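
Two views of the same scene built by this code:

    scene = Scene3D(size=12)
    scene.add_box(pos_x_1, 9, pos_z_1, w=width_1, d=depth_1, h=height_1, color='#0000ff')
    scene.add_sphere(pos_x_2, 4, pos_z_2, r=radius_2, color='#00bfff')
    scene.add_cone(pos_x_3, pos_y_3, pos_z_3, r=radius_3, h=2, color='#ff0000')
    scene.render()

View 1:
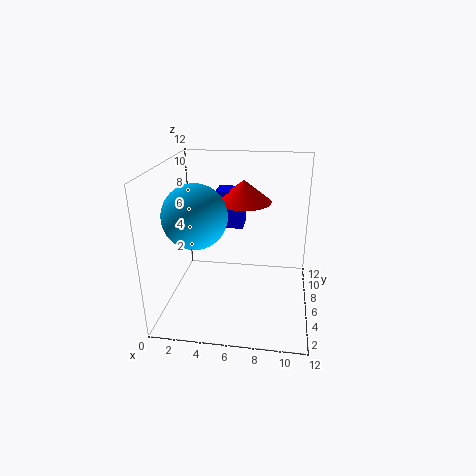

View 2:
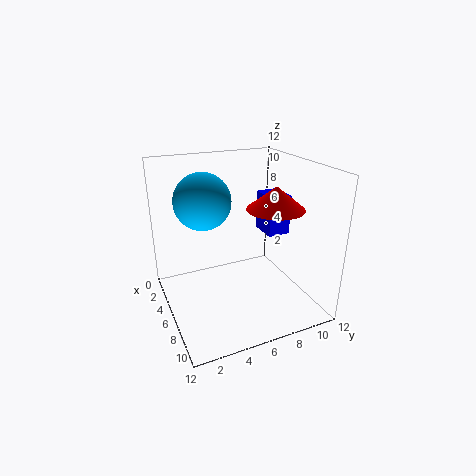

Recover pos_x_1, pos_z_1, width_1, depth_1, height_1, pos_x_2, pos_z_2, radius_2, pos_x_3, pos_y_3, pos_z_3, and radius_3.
pos_x_1 = 3.5; pos_z_1 = 5.5; width_1 = 2.5; depth_1 = 2; height_1 = 3.5; pos_x_2 = 3; pos_z_2 = 8.5; radius_2 = 2.5; pos_x_3 = 6; pos_y_3 = 9.5; pos_z_3 = 8; radius_3 = 2.5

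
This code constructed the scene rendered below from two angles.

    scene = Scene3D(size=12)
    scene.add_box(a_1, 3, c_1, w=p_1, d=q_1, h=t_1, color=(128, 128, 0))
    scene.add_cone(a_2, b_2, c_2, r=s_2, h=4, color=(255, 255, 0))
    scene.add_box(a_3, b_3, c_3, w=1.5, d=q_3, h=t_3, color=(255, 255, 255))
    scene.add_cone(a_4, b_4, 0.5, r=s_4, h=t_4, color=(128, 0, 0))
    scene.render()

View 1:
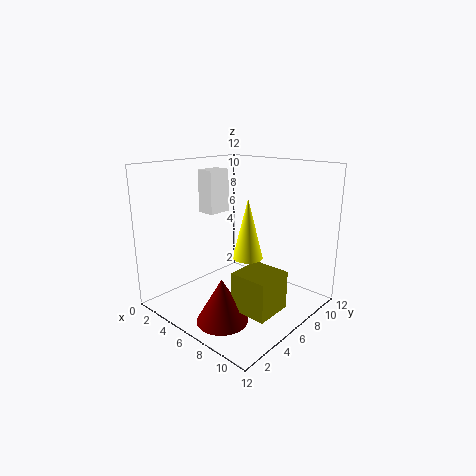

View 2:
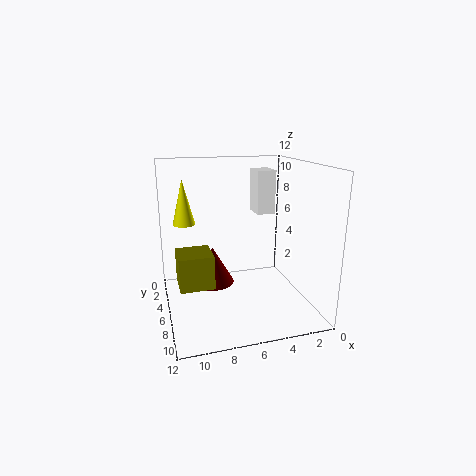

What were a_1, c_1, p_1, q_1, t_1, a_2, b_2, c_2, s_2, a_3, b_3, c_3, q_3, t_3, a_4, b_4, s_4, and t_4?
a_1 = 8, c_1 = 1.5, p_1 = 3, q_1 = 3, t_1 = 3, a_2 = 10, b_2 = 2.5, c_2 = 6.5, s_2 = 1, a_3 = 3, b_3 = 4.5, c_3 = 8, q_3 = 2, t_3 = 3.5, a_4 = 7.5, b_4 = 2.5, s_4 = 2, t_4 = 3.5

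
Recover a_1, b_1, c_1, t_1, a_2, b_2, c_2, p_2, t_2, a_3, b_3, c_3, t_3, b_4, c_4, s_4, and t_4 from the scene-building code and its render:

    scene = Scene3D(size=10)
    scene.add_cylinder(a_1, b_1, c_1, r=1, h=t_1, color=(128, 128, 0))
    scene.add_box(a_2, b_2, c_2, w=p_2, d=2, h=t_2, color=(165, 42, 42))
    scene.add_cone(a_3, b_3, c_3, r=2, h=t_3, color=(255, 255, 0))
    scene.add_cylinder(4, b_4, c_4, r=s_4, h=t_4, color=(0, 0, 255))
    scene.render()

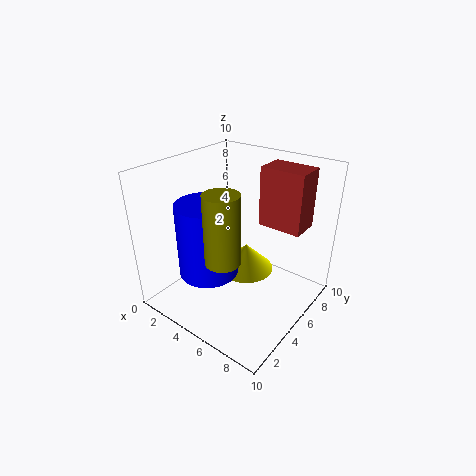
a_1 = 7, b_1 = 1, c_1 = 6, t_1 = 4, a_2 = 6, b_2 = 6, c_2 = 6, p_2 = 3, t_2 = 4, a_3 = 5, b_3 = 6, c_3 = 2, t_3 = 2, b_4 = 3, c_4 = 3, s_4 = 2, t_4 = 5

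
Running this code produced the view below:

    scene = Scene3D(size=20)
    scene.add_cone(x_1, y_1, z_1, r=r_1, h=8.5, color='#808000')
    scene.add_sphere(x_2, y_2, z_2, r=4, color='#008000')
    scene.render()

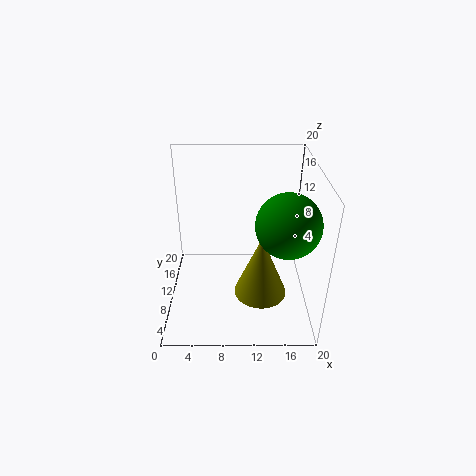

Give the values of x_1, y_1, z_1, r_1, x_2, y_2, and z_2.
x_1 = 13
y_1 = 6
z_1 = 4
r_1 = 3.5
x_2 = 16
y_2 = 5.5
z_2 = 14.5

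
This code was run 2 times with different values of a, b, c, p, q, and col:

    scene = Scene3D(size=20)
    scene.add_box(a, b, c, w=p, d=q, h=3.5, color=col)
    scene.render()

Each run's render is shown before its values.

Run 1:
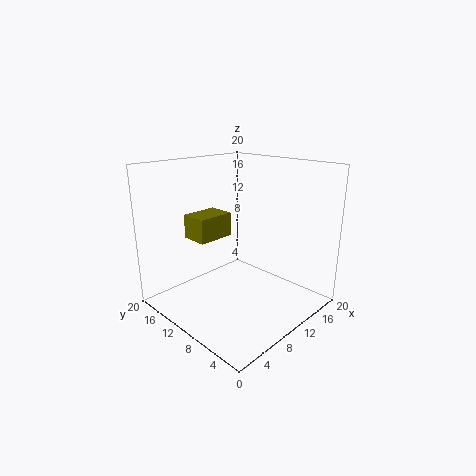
a = 6.5
b = 13.5
c = 9
p = 5.5
q = 4
col = 'olive'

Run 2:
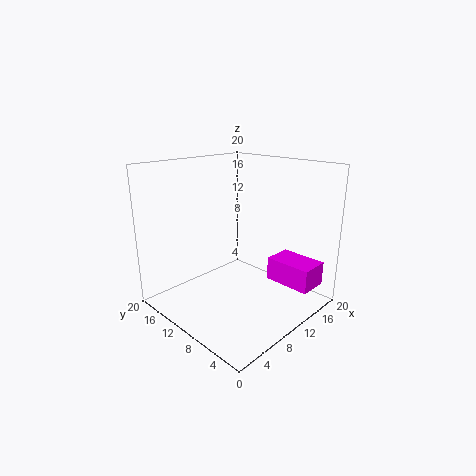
a = 15.5
b = 2
c = 2
p = 4.5
q = 7
col = 'magenta'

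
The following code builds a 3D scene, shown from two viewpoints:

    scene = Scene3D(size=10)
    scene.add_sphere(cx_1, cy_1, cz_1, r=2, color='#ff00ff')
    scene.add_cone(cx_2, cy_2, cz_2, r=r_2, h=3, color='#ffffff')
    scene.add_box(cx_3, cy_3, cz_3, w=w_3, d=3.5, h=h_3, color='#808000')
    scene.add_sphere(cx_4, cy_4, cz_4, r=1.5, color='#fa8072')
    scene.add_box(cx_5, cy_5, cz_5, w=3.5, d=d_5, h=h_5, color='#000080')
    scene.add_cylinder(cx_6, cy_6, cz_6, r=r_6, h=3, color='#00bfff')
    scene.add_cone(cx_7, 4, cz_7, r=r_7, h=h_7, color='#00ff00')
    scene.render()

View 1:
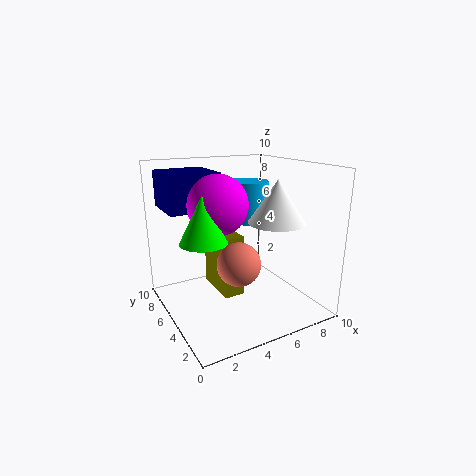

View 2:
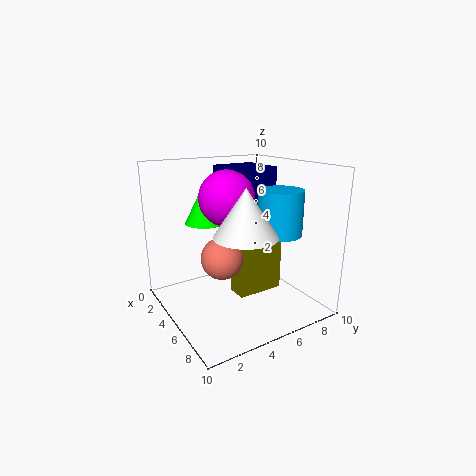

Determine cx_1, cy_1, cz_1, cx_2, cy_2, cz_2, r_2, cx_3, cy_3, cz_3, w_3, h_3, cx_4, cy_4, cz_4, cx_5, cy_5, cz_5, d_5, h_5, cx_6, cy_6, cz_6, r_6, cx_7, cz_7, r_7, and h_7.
cx_1 = 3.5
cy_1 = 5
cz_1 = 7.5
cx_2 = 7.5
cy_2 = 4
cz_2 = 6
r_2 = 2
cx_3 = 4
cy_3 = 5
cz_3 = 0.5
w_3 = 1.5
h_3 = 4.5
cx_4 = 4.5
cy_4 = 4
cz_4 = 3.5
cx_5 = 0.5
cy_5 = 5.5
cz_5 = 7
d_5 = 3.5
h_5 = 2.5
cx_6 = 7
cy_6 = 7
cz_6 = 5.5
r_6 = 1.5
cx_7 = 2
cz_7 = 5.5
r_7 = 1.5
h_7 = 3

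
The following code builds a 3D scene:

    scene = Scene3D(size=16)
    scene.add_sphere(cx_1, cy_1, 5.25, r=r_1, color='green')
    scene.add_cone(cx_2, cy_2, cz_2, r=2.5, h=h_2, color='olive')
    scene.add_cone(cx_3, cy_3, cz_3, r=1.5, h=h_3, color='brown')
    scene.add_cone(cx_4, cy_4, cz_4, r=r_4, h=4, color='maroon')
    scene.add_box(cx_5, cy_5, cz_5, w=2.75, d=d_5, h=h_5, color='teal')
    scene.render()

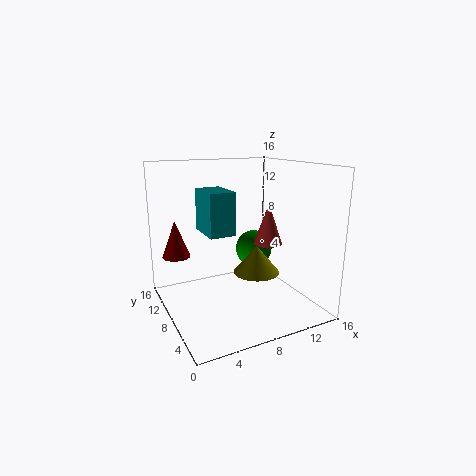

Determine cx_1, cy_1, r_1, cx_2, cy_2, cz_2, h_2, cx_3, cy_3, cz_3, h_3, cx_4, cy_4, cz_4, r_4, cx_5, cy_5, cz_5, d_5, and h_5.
cx_1 = 11.75; cy_1 = 11; r_1 = 2.25; cx_2 = 9.25; cy_2 = 6; cz_2 = 4.5; h_2 = 3; cx_3 = 10; cy_3 = 5; cz_3 = 8; h_3 = 4.25; cx_4 = 1.5; cy_4 = 10; cz_4 = 6.25; r_4 = 1.5; cx_5 = 4; cy_5 = 6; cz_5 = 9; d_5 = 4.25; h_5 = 4.5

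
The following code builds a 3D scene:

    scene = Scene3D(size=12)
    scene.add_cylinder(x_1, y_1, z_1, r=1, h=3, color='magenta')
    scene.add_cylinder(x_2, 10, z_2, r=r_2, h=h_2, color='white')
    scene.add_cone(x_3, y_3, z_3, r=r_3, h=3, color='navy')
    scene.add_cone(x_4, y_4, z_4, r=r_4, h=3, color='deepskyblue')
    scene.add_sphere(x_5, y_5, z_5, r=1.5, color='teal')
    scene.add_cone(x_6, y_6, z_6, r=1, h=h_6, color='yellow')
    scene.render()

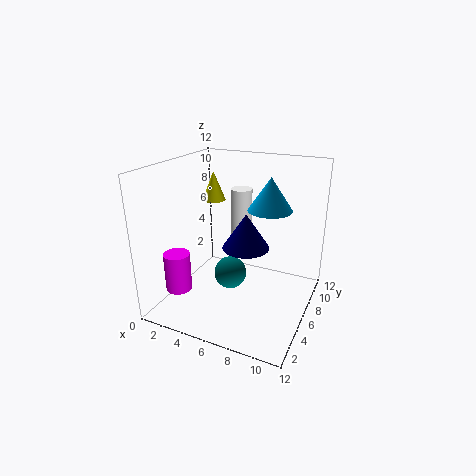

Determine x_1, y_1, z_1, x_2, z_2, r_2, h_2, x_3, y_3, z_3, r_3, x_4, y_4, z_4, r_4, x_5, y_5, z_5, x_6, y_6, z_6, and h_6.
x_1 = 3, y_1 = 1.5, z_1 = 3, x_2 = 4.5, z_2 = 4, r_2 = 1, h_2 = 5, x_3 = 6.5, y_3 = 6.5, z_3 = 5, r_3 = 2, x_4 = 7.5, y_4 = 9.5, z_4 = 7.5, r_4 = 2, x_5 = 4.5, y_5 = 7.5, z_5 = 1.5, x_6 = 3, y_6 = 7.5, z_6 = 8.5, h_6 = 2.5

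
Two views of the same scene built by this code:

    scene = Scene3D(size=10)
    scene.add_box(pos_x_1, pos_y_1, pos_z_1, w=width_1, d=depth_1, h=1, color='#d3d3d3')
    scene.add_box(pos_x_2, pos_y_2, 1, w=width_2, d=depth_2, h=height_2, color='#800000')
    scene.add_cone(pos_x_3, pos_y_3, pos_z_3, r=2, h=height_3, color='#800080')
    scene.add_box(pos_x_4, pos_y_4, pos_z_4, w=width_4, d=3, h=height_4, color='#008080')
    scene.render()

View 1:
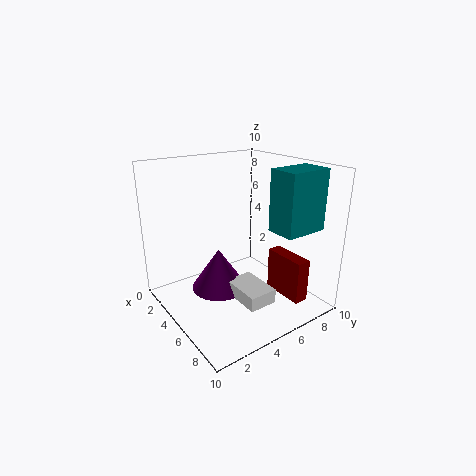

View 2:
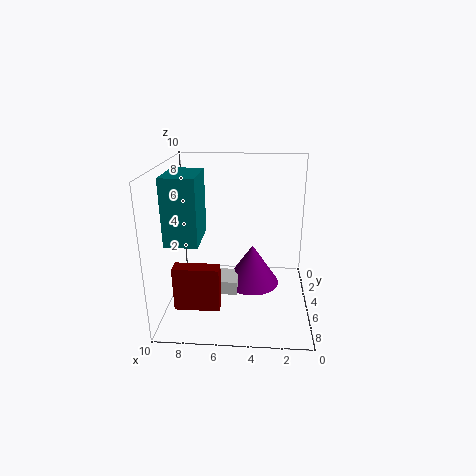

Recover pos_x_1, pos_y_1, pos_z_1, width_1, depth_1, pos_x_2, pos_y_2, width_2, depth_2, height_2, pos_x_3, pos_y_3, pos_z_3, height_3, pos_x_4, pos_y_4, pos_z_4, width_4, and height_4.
pos_x_1 = 5, pos_y_1 = 4, pos_z_1 = 1, width_1 = 3, depth_1 = 2, pos_x_2 = 6, pos_y_2 = 7, width_2 = 3, depth_2 = 1, height_2 = 3, pos_x_3 = 4, pos_y_3 = 4, pos_z_3 = 1, height_3 = 3, pos_x_4 = 7, pos_y_4 = 6, pos_z_4 = 6, width_4 = 2, height_4 = 4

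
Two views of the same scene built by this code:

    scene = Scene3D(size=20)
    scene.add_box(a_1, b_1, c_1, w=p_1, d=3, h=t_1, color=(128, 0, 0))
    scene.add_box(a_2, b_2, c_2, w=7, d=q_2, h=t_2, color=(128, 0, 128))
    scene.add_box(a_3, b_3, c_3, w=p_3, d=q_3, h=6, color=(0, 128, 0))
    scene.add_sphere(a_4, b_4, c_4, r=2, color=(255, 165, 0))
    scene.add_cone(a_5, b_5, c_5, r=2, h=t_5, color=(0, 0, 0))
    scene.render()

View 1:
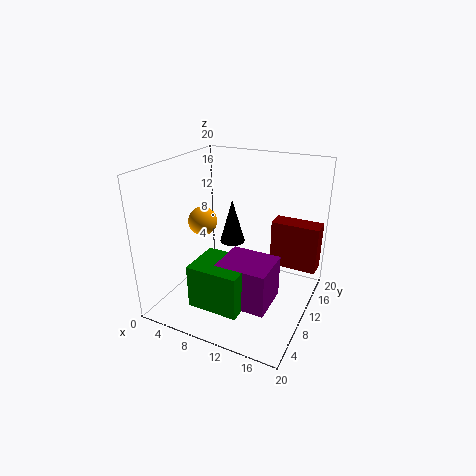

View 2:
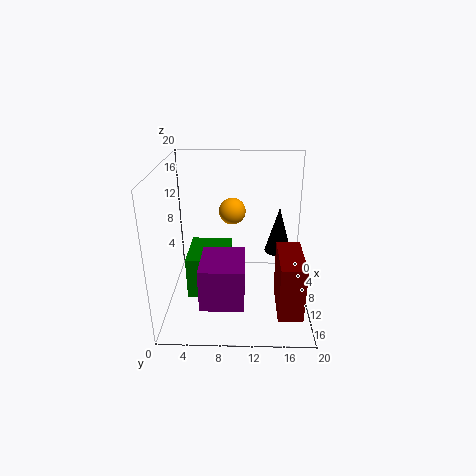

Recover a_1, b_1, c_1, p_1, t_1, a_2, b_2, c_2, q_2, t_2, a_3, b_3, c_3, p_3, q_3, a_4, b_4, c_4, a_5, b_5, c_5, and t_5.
a_1 = 13
b_1 = 15
c_1 = 4
p_1 = 7
t_1 = 7
a_2 = 9
b_2 = 5
c_2 = 2
q_2 = 6
t_2 = 6
a_3 = 6
b_3 = 3
c_3 = 2
p_3 = 7
q_3 = 6
a_4 = 5
b_4 = 9
c_4 = 12
a_5 = 6
b_5 = 16
c_5 = 6
t_5 = 7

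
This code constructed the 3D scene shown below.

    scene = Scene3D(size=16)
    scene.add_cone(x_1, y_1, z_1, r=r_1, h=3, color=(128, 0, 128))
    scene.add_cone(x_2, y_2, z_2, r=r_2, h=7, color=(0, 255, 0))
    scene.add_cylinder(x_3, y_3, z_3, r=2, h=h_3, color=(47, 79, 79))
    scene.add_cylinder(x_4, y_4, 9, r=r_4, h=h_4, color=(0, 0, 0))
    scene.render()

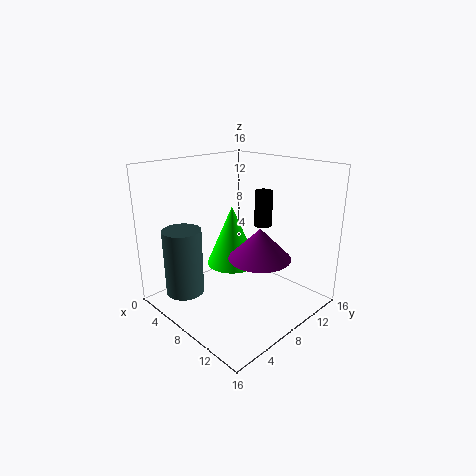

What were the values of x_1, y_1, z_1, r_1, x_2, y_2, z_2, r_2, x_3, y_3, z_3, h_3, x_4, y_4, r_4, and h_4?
x_1 = 13; y_1 = 6; z_1 = 8; r_1 = 3; x_2 = 6; y_2 = 9; z_2 = 4; r_2 = 3; x_3 = 6; y_3 = 2; z_3 = 3; h_3 = 7; x_4 = 9; y_4 = 11; r_4 = 1; h_4 = 4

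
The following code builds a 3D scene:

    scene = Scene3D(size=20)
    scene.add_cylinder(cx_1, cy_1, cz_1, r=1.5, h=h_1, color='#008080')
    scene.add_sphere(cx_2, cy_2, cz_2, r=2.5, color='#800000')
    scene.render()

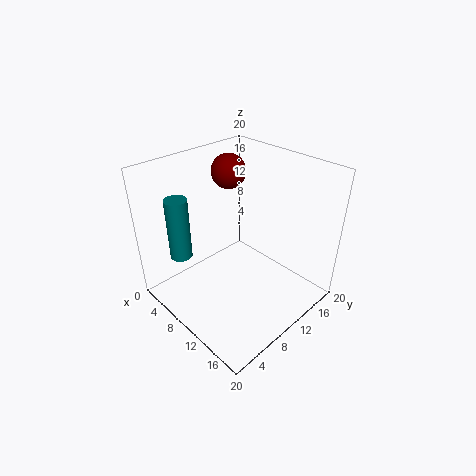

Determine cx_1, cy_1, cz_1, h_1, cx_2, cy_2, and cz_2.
cx_1 = 5.5, cy_1 = 3.5, cz_1 = 8, h_1 = 8.5, cx_2 = 5, cy_2 = 13, cz_2 = 17.5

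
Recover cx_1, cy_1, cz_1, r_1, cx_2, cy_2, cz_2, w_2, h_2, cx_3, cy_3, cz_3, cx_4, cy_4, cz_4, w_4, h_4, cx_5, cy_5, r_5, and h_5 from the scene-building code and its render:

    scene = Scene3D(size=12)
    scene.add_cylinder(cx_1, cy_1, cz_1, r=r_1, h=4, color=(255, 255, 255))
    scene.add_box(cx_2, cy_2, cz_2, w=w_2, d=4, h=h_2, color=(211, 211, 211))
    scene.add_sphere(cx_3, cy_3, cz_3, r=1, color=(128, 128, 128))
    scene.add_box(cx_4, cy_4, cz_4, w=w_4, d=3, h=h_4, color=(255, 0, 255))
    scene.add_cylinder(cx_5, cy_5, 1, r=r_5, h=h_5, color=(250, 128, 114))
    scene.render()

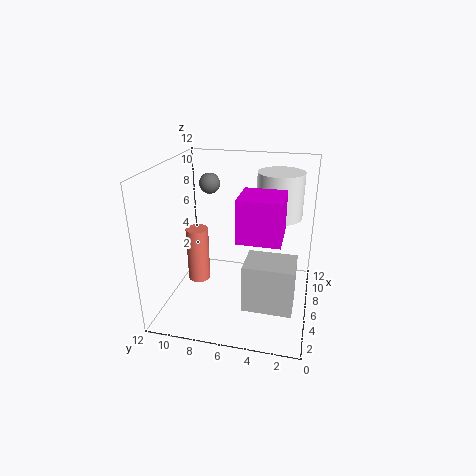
cx_1 = 9
cy_1 = 3
cz_1 = 7
r_1 = 2
cx_2 = 3
cy_2 = 1
cz_2 = 1
w_2 = 3
h_2 = 4
cx_3 = 11
cy_3 = 10
cz_3 = 9
cx_4 = 1
cy_4 = 2
cz_4 = 8
w_4 = 3
h_4 = 3
cx_5 = 7
cy_5 = 10
r_5 = 1
h_5 = 5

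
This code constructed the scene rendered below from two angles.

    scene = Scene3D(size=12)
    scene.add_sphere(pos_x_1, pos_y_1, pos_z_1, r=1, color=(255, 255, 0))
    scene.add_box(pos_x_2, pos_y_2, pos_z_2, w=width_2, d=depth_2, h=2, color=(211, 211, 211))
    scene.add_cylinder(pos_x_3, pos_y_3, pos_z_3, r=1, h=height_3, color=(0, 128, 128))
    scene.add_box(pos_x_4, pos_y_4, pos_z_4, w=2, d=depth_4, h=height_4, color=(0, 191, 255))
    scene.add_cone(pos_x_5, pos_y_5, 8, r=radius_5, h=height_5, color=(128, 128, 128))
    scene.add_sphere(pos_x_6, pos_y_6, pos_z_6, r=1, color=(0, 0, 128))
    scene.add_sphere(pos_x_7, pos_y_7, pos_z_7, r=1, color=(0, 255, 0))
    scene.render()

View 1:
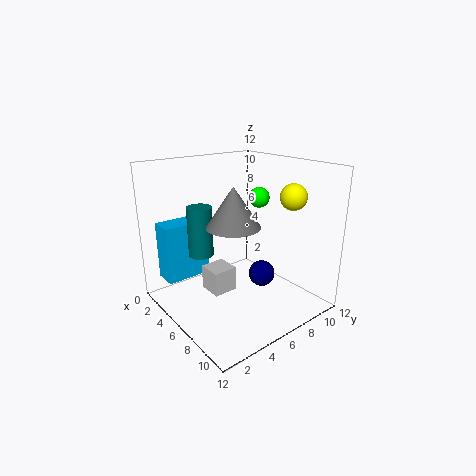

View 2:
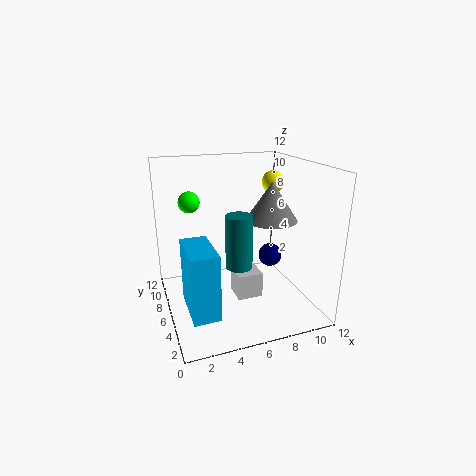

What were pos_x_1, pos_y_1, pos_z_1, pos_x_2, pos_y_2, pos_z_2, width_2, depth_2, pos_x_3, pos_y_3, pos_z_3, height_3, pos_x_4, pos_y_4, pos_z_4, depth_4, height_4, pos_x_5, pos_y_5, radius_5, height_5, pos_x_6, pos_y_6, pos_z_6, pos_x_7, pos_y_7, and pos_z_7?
pos_x_1 = 10, pos_y_1 = 8, pos_z_1 = 10, pos_x_2 = 5, pos_y_2 = 3, pos_z_2 = 2, width_2 = 2, depth_2 = 2, pos_x_3 = 5, pos_y_3 = 3, pos_z_3 = 5, height_3 = 4, pos_x_4 = 1, pos_y_4 = 1, pos_z_4 = 2, depth_4 = 4, height_4 = 5, pos_x_5 = 8, pos_y_5 = 4, radius_5 = 2, height_5 = 3, pos_x_6 = 9, pos_y_6 = 6, pos_z_6 = 4, pos_x_7 = 3, pos_y_7 = 11, pos_z_7 = 8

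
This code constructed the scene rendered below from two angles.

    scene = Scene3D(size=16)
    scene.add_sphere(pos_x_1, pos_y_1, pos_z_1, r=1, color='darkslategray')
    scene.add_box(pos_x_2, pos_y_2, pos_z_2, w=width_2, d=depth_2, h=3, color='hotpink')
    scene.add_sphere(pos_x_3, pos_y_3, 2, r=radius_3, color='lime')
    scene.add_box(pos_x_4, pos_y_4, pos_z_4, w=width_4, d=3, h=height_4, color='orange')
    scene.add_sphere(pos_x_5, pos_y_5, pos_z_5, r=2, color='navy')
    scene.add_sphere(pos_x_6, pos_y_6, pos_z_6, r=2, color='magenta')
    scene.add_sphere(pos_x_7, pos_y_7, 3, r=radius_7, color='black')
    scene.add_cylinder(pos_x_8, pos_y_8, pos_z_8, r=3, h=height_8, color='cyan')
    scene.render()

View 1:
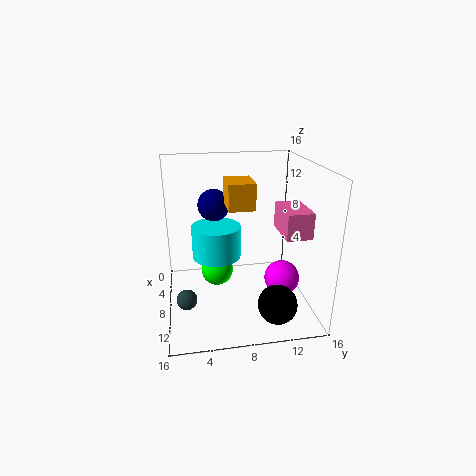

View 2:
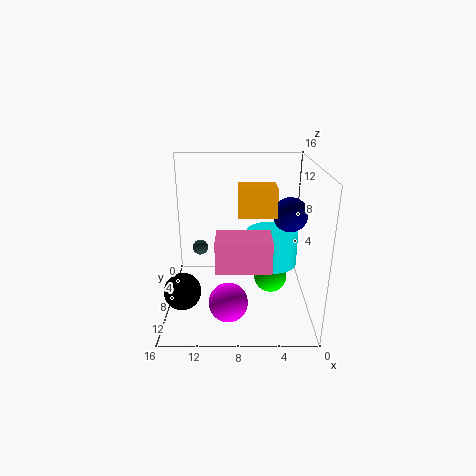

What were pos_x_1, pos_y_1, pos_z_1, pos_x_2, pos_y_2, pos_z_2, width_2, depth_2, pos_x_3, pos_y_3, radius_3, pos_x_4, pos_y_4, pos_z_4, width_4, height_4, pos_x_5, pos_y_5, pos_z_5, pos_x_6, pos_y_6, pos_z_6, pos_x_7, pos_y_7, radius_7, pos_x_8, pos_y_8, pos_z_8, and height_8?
pos_x_1 = 13, pos_y_1 = 2, pos_z_1 = 4, pos_x_2 = 5, pos_y_2 = 13, pos_z_2 = 8, width_2 = 5, depth_2 = 3, pos_x_3 = 4, pos_y_3 = 6, radius_3 = 2, pos_x_4 = 4, pos_y_4 = 7, pos_z_4 = 11, width_4 = 4, height_4 = 3, pos_x_5 = 2, pos_y_5 = 6, pos_z_5 = 10, pos_x_6 = 9, pos_y_6 = 13, pos_z_6 = 3, pos_x_7 = 14, pos_y_7 = 11, radius_7 = 2, pos_x_8 = 4, pos_y_8 = 6, pos_z_8 = 4, height_8 = 4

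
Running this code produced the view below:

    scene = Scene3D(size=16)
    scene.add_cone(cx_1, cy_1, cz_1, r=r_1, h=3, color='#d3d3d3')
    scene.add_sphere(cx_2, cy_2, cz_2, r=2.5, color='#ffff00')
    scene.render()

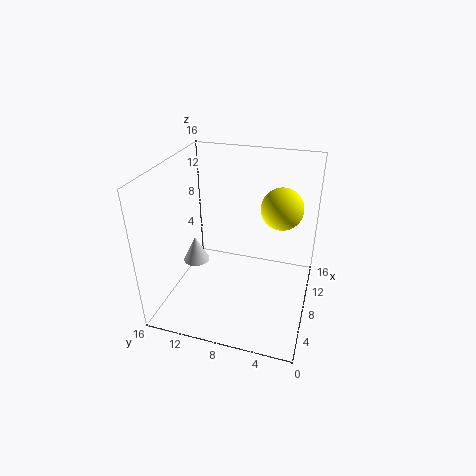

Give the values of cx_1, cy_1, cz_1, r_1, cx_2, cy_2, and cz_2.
cx_1 = 7.5
cy_1 = 13
cz_1 = 4.5
r_1 = 1.5
cx_2 = 12.5
cy_2 = 4
cz_2 = 10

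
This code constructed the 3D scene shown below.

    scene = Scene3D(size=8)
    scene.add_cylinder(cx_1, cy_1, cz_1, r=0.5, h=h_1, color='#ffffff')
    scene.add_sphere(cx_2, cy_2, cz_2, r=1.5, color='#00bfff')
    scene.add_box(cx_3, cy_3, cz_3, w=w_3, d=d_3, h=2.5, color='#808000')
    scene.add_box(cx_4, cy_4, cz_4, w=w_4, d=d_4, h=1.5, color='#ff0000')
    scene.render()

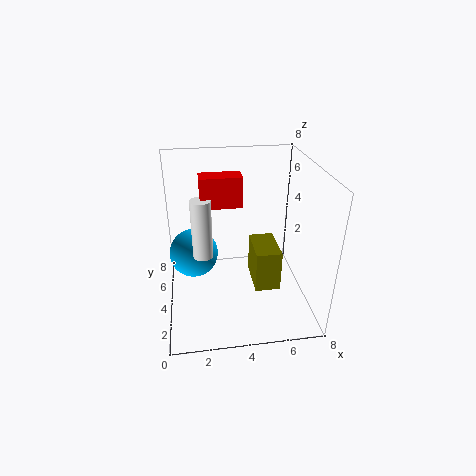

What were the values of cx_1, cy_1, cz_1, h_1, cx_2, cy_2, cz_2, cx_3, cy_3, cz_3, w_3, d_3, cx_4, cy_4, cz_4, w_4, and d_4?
cx_1 = 2, cy_1 = 2.5, cz_1 = 4, h_1 = 3, cx_2 = 1.5, cy_2 = 6, cz_2 = 2, cx_3 = 5, cy_3 = 3.5, cz_3 = 0.5, w_3 = 1.5, d_3 = 2.5, cx_4 = 2, cy_4 = 2.5, cz_4 = 6.5, w_4 = 2, d_4 = 1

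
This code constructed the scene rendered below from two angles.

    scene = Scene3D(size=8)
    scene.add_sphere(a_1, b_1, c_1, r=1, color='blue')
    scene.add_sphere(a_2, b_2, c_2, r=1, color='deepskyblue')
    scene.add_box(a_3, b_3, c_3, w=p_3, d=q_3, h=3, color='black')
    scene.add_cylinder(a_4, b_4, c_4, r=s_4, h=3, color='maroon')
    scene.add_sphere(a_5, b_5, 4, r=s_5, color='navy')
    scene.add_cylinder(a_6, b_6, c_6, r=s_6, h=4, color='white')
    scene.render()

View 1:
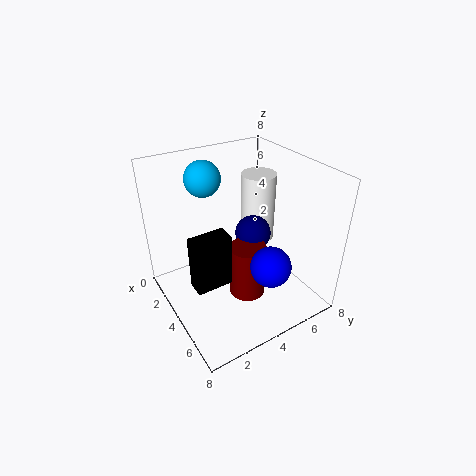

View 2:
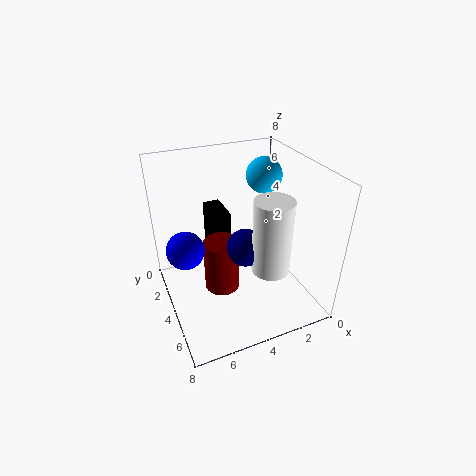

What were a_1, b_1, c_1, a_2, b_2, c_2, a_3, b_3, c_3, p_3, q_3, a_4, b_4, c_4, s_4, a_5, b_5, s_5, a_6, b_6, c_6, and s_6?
a_1 = 7, b_1 = 4, c_1 = 4, a_2 = 2, b_2 = 3, c_2 = 7, a_3 = 4, b_3 = 1, c_3 = 2, p_3 = 1, q_3 = 2, a_4 = 5, b_4 = 4, c_4 = 1, s_4 = 1, a_5 = 4, b_5 = 5, s_5 = 1, a_6 = 3, b_6 = 6, c_6 = 3, s_6 = 1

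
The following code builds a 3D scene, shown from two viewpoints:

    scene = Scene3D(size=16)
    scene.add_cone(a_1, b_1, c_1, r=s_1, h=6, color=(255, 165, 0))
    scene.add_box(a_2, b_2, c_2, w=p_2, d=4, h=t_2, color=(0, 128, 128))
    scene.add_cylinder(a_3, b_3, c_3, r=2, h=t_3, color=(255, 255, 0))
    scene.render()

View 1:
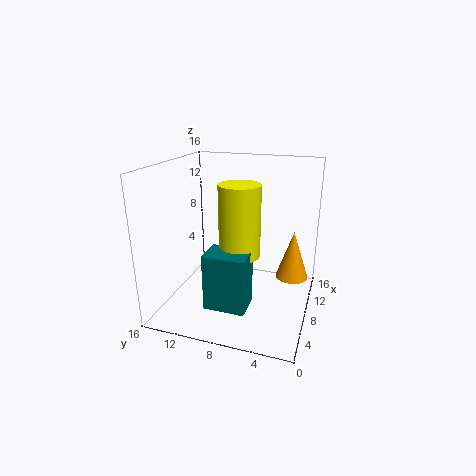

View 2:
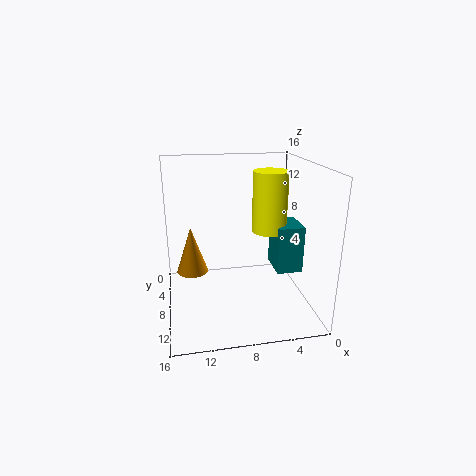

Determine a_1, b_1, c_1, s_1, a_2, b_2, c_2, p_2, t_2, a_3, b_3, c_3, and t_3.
a_1 = 13; b_1 = 2.5; c_1 = 1.5; s_1 = 2; a_2 = 0.5; b_2 = 5; c_2 = 3.5; p_2 = 3; t_2 = 5.5; a_3 = 4; b_3 = 6.5; c_3 = 8; t_3 = 7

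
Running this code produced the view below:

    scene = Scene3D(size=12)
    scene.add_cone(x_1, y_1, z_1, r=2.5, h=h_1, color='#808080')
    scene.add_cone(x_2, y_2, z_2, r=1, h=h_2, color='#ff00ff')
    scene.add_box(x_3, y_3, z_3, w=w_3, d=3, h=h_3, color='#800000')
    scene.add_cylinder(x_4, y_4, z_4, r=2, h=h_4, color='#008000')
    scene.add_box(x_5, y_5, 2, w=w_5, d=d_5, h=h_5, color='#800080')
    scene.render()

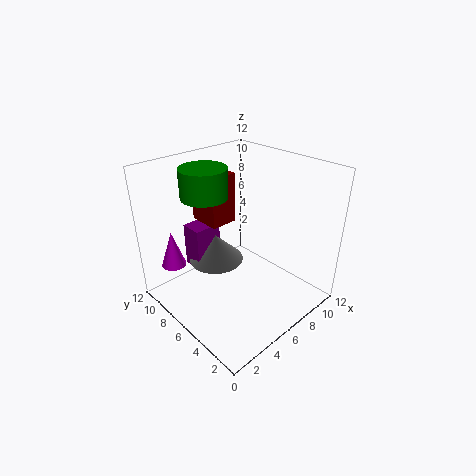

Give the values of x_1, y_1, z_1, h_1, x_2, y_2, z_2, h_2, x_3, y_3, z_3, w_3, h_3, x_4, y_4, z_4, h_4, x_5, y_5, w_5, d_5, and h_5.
x_1 = 6, y_1 = 9, z_1 = 2.5, h_1 = 2.5, x_2 = 1.5, y_2 = 9, z_2 = 4, h_2 = 3, x_3 = 5.5, y_3 = 8.5, z_3 = 6, w_3 = 2.5, h_3 = 4.5, x_4 = 5, y_4 = 9, z_4 = 9, h_4 = 2.5, x_5 = 4, y_5 = 9, w_5 = 2.5, d_5 = 2, h_5 = 4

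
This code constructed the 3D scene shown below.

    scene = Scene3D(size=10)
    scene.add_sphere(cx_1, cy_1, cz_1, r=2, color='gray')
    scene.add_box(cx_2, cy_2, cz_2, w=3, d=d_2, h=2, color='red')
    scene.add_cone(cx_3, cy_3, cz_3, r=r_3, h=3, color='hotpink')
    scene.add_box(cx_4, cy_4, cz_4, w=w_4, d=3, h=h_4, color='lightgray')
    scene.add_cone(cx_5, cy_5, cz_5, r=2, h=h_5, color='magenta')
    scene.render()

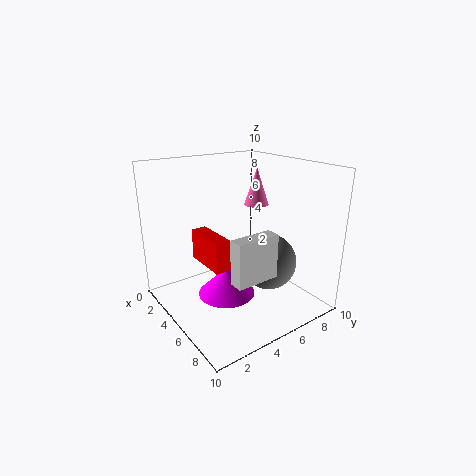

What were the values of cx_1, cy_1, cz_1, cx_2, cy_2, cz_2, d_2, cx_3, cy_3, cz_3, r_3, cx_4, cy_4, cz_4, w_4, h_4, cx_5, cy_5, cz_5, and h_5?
cx_1 = 6, cy_1 = 7, cz_1 = 3, cx_2 = 4, cy_2 = 2, cz_2 = 4, d_2 = 1, cx_3 = 2, cy_3 = 9, cz_3 = 6, r_3 = 1, cx_4 = 7, cy_4 = 3, cz_4 = 3, w_4 = 1, h_4 = 3, cx_5 = 5, cy_5 = 4, cz_5 = 1, h_5 = 2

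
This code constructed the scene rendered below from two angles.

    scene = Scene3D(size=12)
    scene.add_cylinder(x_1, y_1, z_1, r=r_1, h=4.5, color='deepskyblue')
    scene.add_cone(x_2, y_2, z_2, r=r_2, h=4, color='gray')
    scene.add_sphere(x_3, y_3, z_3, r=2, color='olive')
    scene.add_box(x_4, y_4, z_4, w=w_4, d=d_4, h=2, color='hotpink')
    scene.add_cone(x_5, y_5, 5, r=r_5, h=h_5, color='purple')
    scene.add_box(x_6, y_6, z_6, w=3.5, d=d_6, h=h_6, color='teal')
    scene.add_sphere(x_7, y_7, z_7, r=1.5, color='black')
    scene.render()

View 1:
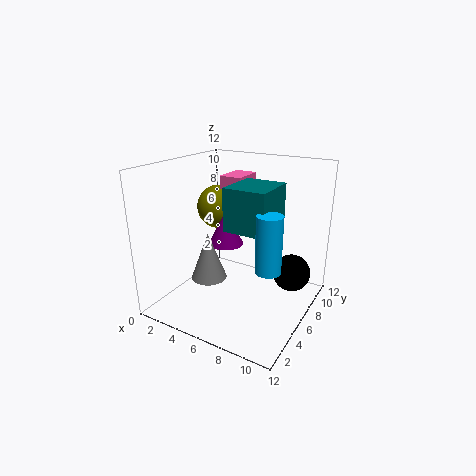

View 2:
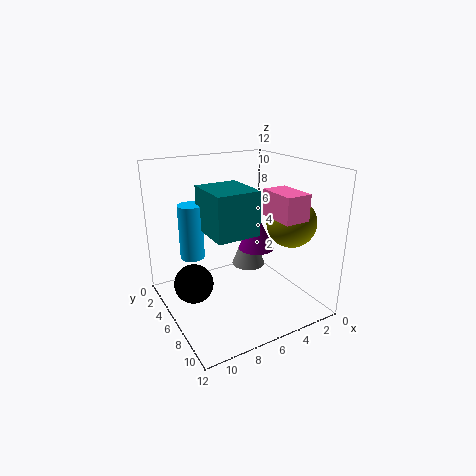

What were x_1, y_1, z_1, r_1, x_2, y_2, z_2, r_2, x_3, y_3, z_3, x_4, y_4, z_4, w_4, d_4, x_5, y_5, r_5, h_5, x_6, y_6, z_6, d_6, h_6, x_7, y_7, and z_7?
x_1 = 9.5, y_1 = 4.5, z_1 = 4.5, r_1 = 1, x_2 = 4, y_2 = 4.5, z_2 = 2.5, r_2 = 1.5, x_3 = 2.5, y_3 = 8.5, z_3 = 7.5, x_4 = 3, y_4 = 8, z_4 = 8.5, w_4 = 2, d_4 = 3, x_5 = 4.5, y_5 = 6.5, r_5 = 1.5, h_5 = 3, x_6 = 5.5, y_6 = 4.5, z_6 = 7, d_6 = 4, h_6 = 3.5, x_7 = 10.5, y_7 = 7, z_7 = 3.5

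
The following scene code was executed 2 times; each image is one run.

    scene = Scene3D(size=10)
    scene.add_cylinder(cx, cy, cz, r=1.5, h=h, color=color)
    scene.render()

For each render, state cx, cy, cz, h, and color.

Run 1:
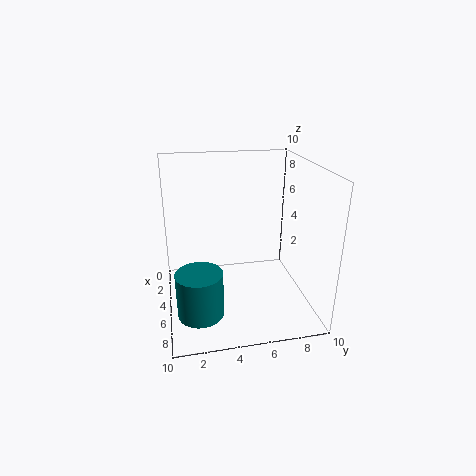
cx = 7.5
cy = 2
cz = 1
h = 3
color = 'teal'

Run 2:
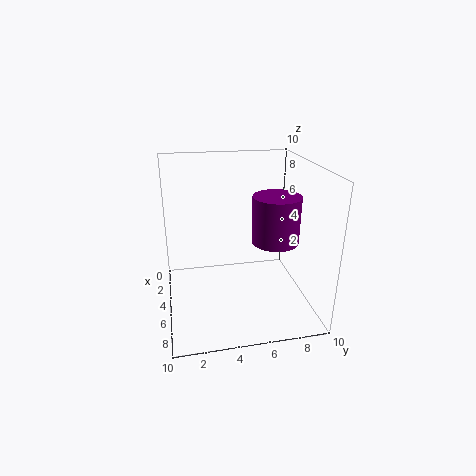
cx = 7
cy = 7
cz = 5.5
h = 3
color = 'purple'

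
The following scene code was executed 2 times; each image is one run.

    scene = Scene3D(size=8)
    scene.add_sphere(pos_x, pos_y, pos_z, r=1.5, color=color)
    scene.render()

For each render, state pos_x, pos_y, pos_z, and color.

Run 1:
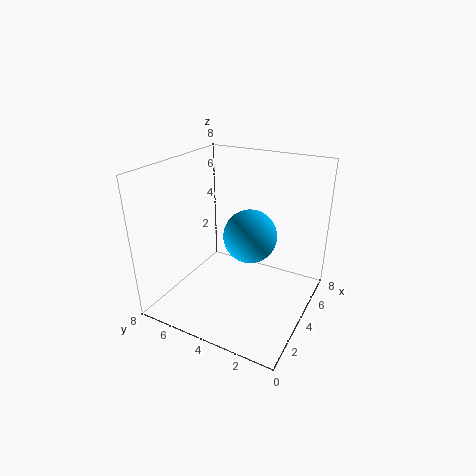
pos_x = 4.5; pos_y = 3.5; pos_z = 4; color = 'deepskyblue'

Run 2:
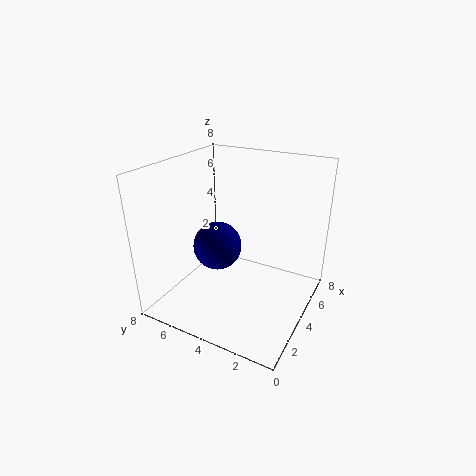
pos_x = 5; pos_y = 6; pos_z = 2.5; color = 'navy'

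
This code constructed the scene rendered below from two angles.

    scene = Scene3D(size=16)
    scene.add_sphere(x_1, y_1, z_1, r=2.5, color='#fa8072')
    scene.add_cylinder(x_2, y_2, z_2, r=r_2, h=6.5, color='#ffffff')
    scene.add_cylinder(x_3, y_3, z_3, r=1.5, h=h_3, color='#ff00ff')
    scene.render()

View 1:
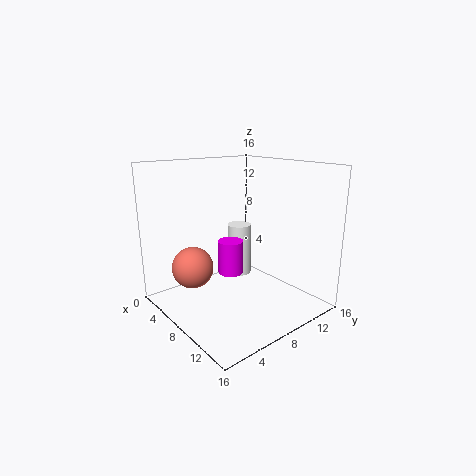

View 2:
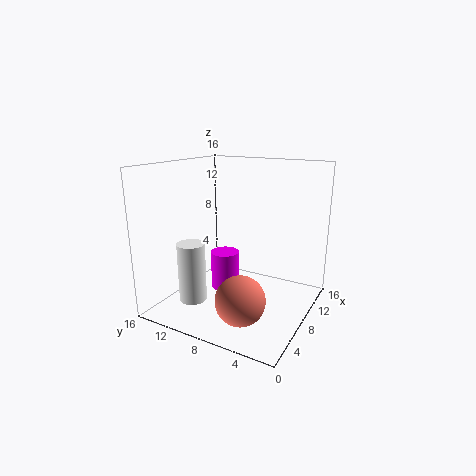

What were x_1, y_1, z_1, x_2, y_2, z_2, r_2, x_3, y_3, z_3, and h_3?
x_1 = 3
y_1 = 5
z_1 = 3.5
x_2 = 4
y_2 = 11.5
z_2 = 1.5
r_2 = 1.5
x_3 = 6
y_3 = 8.5
z_3 = 3
h_3 = 4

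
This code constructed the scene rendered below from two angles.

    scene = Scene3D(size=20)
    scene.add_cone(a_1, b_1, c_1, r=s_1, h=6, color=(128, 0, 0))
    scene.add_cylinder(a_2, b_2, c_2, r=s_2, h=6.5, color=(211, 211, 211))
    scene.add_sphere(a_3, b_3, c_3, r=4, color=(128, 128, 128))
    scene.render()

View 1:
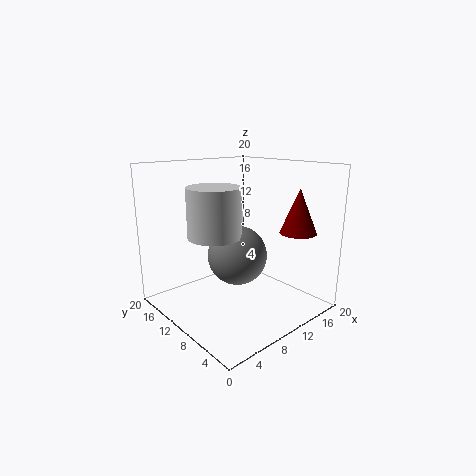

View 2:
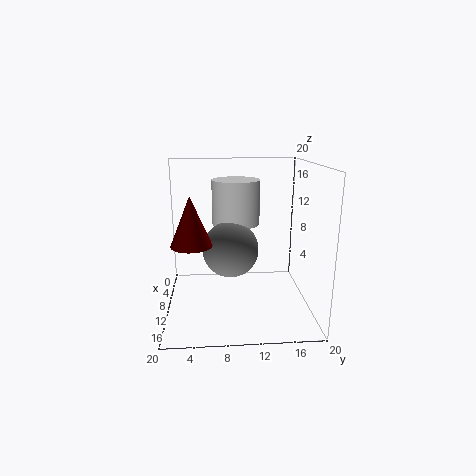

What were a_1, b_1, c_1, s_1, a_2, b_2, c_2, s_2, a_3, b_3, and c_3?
a_1 = 15.5; b_1 = 4; c_1 = 11; s_1 = 2.5; a_2 = 6; b_2 = 10; c_2 = 11; s_2 = 3.5; a_3 = 9; b_3 = 9; c_3 = 8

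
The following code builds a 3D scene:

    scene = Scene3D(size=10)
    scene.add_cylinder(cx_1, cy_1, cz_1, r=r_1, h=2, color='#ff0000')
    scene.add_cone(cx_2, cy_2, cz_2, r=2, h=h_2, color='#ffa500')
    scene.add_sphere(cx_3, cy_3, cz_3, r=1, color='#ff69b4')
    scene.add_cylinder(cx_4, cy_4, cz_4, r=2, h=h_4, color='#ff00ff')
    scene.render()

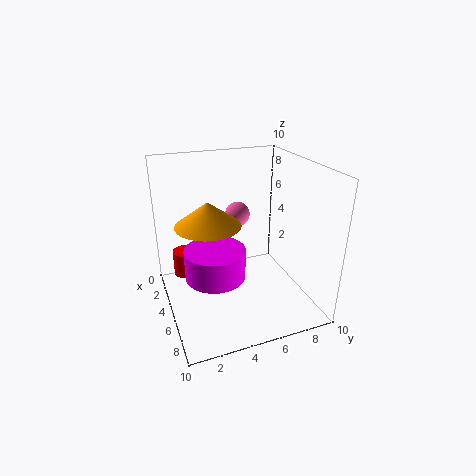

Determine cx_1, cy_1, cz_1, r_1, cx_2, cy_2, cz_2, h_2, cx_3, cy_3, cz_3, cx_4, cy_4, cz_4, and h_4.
cx_1 = 1
cy_1 = 2
cz_1 = 0.5
r_1 = 1
cx_2 = 6.5
cy_2 = 2.5
cz_2 = 7
h_2 = 1.5
cx_3 = 1
cy_3 = 6.5
cz_3 = 5
cx_4 = 6
cy_4 = 3
cz_4 = 3
h_4 = 2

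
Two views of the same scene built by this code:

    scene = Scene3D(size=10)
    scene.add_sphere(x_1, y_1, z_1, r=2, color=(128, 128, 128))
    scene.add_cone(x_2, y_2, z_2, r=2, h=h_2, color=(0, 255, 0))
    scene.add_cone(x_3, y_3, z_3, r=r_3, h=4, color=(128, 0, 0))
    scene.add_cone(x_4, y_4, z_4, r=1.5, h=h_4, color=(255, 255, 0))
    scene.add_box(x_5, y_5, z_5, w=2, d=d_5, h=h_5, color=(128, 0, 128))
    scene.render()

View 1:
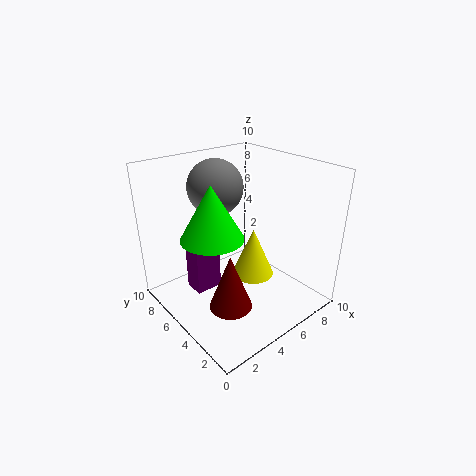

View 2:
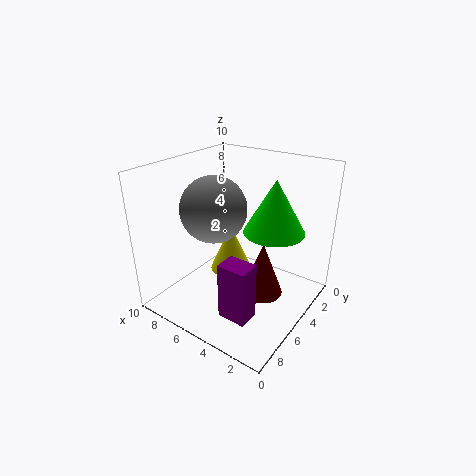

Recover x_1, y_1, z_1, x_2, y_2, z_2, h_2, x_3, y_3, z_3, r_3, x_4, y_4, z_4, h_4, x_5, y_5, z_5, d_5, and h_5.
x_1 = 5; y_1 = 7.5; z_1 = 8; x_2 = 2.5; y_2 = 4.5; z_2 = 6; h_2 = 3.5; x_3 = 3.5; y_3 = 4; z_3 = 0.5; r_3 = 1.5; x_4 = 6; y_4 = 4.5; z_4 = 2; h_4 = 3.5; x_5 = 2.5; y_5 = 6.5; z_5 = 0.5; d_5 = 1.5; h_5 = 4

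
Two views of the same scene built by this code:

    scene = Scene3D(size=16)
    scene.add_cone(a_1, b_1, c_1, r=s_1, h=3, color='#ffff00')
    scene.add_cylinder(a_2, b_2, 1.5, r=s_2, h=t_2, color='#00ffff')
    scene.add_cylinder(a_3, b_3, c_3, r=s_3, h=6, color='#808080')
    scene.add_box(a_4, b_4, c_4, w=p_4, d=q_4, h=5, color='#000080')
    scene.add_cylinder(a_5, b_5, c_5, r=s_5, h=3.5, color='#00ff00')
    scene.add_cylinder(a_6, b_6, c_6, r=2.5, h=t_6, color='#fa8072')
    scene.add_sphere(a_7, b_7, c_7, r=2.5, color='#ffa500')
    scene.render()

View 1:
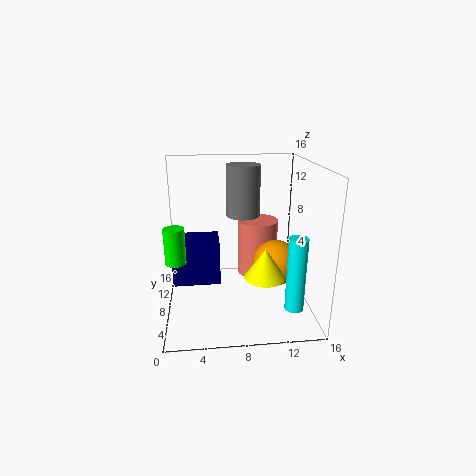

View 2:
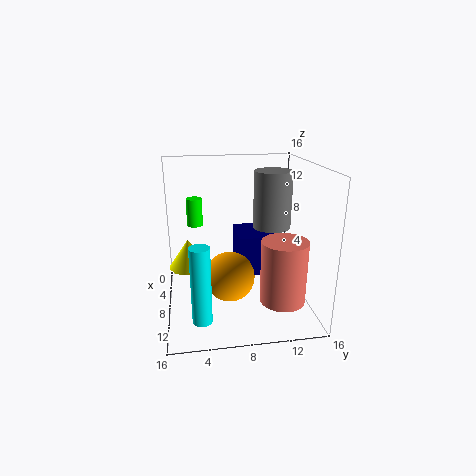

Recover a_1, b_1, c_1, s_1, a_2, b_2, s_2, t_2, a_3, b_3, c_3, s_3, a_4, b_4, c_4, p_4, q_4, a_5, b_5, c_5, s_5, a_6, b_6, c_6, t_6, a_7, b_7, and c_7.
a_1 = 10
b_1 = 2.5
c_1 = 6
s_1 = 2
a_2 = 13.5
b_2 = 3.5
s_2 = 1
t_2 = 8
a_3 = 9
b_3 = 11.5
c_3 = 9.5
s_3 = 2
a_4 = 0.5
b_4 = 8.5
c_4 = 2
p_4 = 5.5
q_4 = 4.5
a_5 = 1.5
b_5 = 3.5
c_5 = 7.5
s_5 = 1
a_6 = 11
b_6 = 12.5
c_6 = 1.5
t_6 = 7
a_7 = 12
b_7 = 6.5
c_7 = 5.5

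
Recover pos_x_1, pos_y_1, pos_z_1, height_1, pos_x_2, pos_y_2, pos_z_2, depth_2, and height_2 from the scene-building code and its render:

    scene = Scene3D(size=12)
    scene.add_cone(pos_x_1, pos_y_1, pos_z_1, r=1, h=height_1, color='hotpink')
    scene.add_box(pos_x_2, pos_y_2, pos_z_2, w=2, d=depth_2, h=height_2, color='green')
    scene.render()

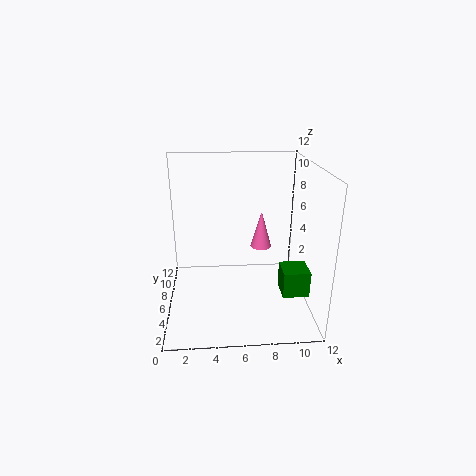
pos_x_1 = 8.5; pos_y_1 = 9.5; pos_z_1 = 3.5; height_1 = 3.5; pos_x_2 = 9; pos_y_2 = 1.5; pos_z_2 = 3; depth_2 = 2; height_2 = 2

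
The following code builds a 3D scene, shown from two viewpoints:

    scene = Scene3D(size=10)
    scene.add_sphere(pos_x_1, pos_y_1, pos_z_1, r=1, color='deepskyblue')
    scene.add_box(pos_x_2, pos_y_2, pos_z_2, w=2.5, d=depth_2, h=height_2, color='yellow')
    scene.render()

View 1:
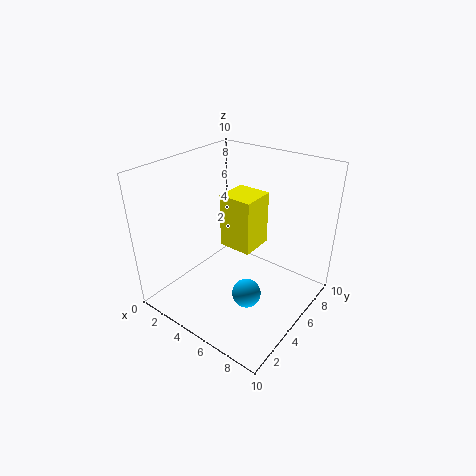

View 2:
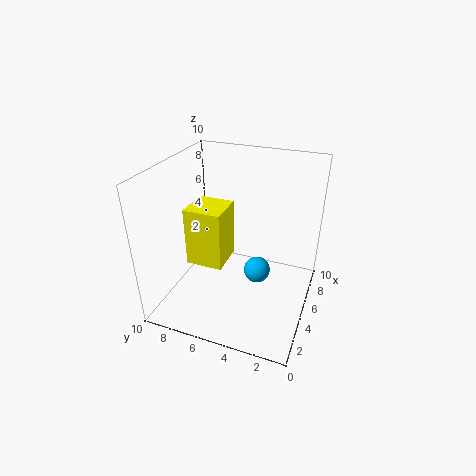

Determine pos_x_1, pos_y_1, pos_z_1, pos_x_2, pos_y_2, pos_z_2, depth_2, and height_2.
pos_x_1 = 6.5; pos_y_1 = 4; pos_z_1 = 1.5; pos_x_2 = 3; pos_y_2 = 5.5; pos_z_2 = 3.5; depth_2 = 2.5; height_2 = 4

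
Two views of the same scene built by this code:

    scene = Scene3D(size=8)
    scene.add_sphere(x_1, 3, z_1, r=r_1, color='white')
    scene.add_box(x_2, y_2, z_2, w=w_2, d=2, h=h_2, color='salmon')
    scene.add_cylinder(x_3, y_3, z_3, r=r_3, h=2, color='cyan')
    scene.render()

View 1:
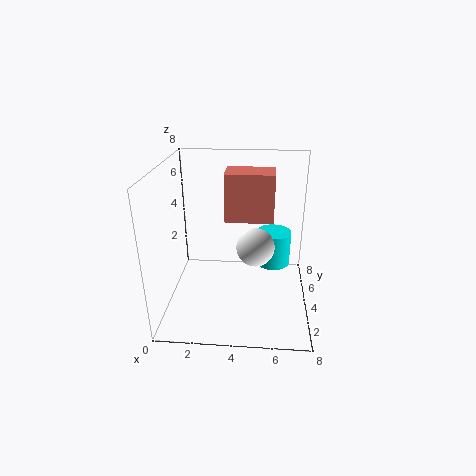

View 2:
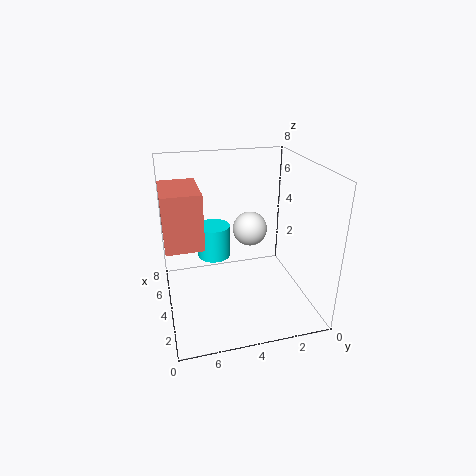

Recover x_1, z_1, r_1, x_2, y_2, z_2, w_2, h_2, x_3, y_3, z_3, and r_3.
x_1 = 5
z_1 = 4
r_1 = 1
x_2 = 3
y_2 = 6
z_2 = 4
w_2 = 3
h_2 = 3
x_3 = 6
y_3 = 5
z_3 = 2
r_3 = 1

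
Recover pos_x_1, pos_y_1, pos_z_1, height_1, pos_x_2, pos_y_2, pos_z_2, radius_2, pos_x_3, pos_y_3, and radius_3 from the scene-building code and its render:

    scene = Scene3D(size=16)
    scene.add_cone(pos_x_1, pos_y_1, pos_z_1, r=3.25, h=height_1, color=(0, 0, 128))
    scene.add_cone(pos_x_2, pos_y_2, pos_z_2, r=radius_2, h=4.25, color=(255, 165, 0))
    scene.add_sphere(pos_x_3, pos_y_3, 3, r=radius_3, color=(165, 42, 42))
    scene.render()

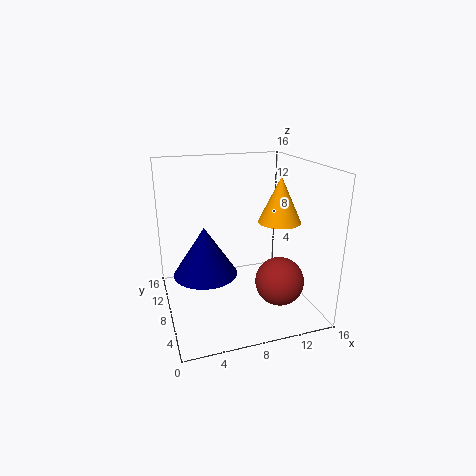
pos_x_1 = 3.75; pos_y_1 = 5.75; pos_z_1 = 5.5; height_1 = 5; pos_x_2 = 10.25; pos_y_2 = 2.5; pos_z_2 = 11.5; radius_2 = 2; pos_x_3 = 12.25; pos_y_3 = 5.75; radius_3 = 2.75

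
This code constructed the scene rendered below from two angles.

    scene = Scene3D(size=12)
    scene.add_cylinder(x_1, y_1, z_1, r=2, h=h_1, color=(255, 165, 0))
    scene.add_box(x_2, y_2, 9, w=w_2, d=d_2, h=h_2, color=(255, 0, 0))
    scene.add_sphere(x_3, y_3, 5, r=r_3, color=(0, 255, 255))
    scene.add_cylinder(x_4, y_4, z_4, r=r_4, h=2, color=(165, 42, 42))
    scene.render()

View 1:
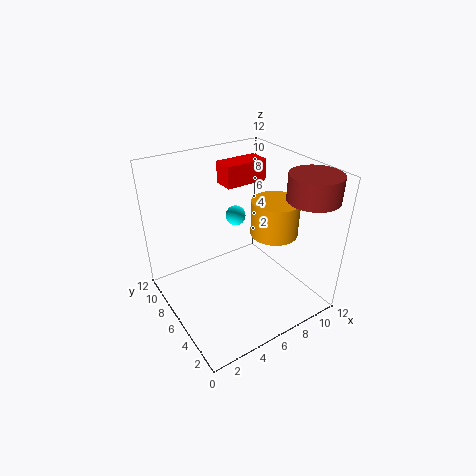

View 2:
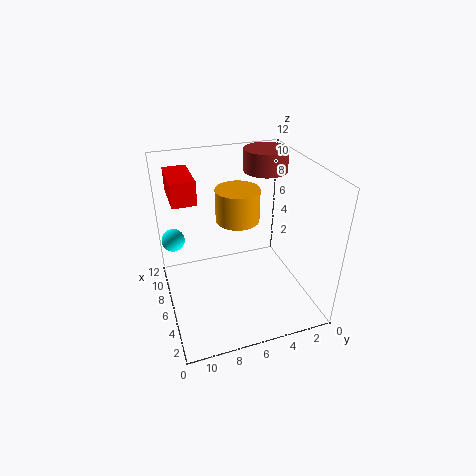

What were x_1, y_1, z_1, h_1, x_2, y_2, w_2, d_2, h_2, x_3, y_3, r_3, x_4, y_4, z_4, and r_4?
x_1 = 9; y_1 = 5; z_1 = 6; h_1 = 3; x_2 = 7; y_2 = 9; w_2 = 4; d_2 = 2; h_2 = 2; x_3 = 9; y_3 = 11; r_3 = 1; x_4 = 10; y_4 = 2; z_4 = 10; r_4 = 2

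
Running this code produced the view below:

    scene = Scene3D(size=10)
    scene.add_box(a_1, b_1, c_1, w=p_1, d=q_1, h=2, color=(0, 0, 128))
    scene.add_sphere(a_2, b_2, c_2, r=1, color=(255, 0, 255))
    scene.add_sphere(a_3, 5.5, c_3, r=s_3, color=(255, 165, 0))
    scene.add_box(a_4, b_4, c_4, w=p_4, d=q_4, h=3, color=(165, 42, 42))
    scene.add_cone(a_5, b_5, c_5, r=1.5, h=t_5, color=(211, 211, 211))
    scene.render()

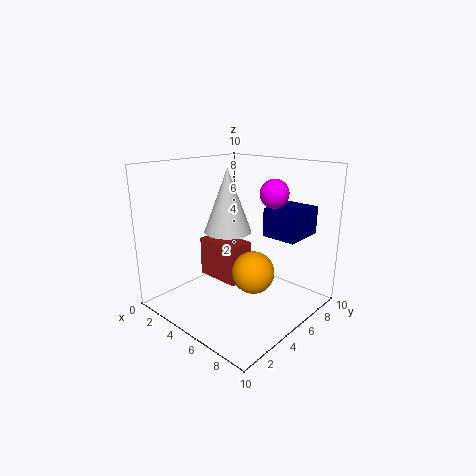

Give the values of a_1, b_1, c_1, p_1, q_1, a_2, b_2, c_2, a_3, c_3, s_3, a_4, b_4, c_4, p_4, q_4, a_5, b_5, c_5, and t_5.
a_1 = 6; b_1 = 6.5; c_1 = 5; p_1 = 2.5; q_1 = 3; a_2 = 6.5; b_2 = 7; c_2 = 8; a_3 = 6; c_3 = 2.5; s_3 = 1.5; a_4 = 1; b_4 = 5; c_4 = 1; p_4 = 3.5; q_4 = 2; a_5 = 5.5; b_5 = 3.5; c_5 = 6; t_5 = 4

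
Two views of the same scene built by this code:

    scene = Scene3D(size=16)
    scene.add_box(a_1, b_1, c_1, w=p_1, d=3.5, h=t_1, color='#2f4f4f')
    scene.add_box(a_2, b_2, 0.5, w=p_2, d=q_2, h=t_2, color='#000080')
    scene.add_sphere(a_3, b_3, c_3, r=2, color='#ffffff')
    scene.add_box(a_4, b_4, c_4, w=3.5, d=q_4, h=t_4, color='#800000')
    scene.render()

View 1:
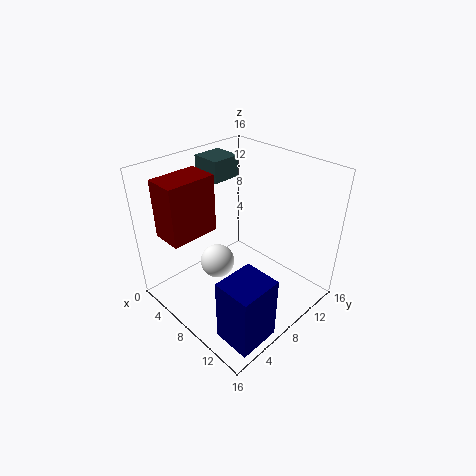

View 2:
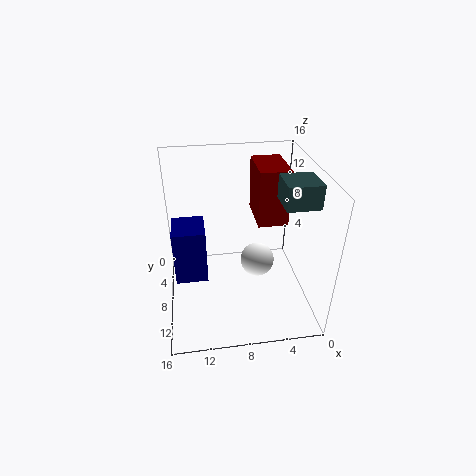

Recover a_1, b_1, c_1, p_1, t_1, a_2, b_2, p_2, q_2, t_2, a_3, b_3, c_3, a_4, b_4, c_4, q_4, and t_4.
a_1 = 0.5
b_1 = 8.5
c_1 = 13
p_1 = 3.5
t_1 = 2.5
a_2 = 11.5
b_2 = 1.5
p_2 = 4
q_2 = 4.5
t_2 = 7
a_3 = 5.5
b_3 = 7
c_3 = 4
a_4 = 2
b_4 = 1.5
c_4 = 8.5
q_4 = 5.5
t_4 = 6.5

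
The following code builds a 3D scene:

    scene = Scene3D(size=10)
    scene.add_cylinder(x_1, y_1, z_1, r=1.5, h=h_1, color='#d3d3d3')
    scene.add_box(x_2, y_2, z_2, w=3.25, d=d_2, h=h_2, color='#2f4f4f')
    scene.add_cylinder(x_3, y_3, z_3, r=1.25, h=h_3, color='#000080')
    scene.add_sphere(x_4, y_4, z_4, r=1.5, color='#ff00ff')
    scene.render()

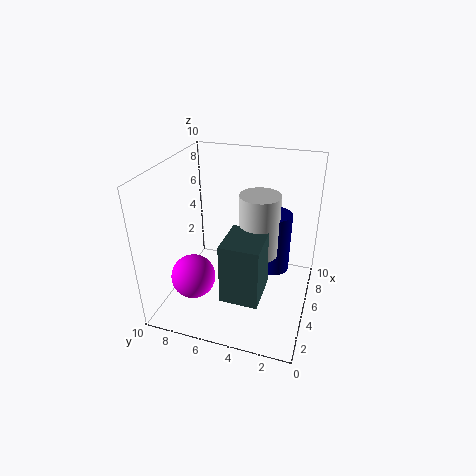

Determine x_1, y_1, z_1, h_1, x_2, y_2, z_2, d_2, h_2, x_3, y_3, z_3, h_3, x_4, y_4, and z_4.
x_1 = 7; y_1 = 4; z_1 = 2.75; h_1 = 4.75; x_2 = 3; y_2 = 3; z_2 = 0.75; d_2 = 2.75; h_2 = 4.5; x_3 = 8; y_3 = 3; z_3 = 1; h_3 = 4.75; x_4 = 2.75; y_4 = 7.5; z_4 = 2.75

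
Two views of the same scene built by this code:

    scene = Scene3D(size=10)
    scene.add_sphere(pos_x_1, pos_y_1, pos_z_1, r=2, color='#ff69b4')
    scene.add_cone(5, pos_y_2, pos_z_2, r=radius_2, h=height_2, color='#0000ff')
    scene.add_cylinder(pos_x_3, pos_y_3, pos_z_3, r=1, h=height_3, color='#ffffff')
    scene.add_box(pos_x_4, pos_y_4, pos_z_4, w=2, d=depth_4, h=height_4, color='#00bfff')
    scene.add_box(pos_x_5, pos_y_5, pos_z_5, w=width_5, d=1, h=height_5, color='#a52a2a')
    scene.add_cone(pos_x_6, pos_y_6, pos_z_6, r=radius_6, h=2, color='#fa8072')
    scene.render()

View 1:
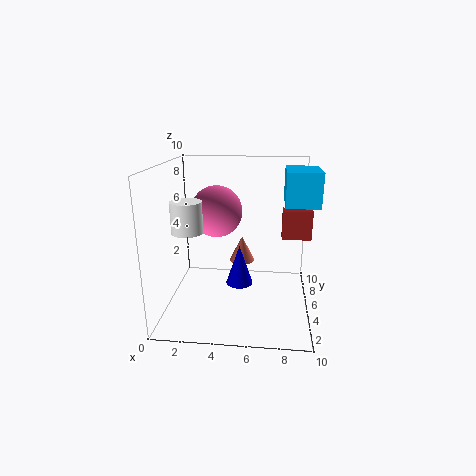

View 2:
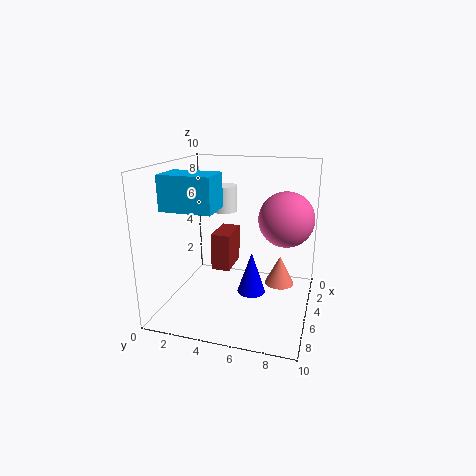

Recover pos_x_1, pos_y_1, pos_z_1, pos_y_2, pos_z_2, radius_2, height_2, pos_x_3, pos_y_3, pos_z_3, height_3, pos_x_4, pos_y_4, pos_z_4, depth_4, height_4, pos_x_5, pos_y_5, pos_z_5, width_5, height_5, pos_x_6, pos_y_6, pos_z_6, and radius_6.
pos_x_1 = 3, pos_y_1 = 8, pos_z_1 = 6, pos_y_2 = 6, pos_z_2 = 1, radius_2 = 1, height_2 = 3, pos_x_3 = 2, pos_y_3 = 3, pos_z_3 = 6, height_3 = 2, pos_x_4 = 8, pos_y_4 = 2, pos_z_4 = 8, depth_4 = 3, height_4 = 2, pos_x_5 = 8, pos_y_5 = 5, pos_z_5 = 5, width_5 = 2, height_5 = 2, pos_x_6 = 5, pos_y_6 = 8, pos_z_6 = 2, radius_6 = 1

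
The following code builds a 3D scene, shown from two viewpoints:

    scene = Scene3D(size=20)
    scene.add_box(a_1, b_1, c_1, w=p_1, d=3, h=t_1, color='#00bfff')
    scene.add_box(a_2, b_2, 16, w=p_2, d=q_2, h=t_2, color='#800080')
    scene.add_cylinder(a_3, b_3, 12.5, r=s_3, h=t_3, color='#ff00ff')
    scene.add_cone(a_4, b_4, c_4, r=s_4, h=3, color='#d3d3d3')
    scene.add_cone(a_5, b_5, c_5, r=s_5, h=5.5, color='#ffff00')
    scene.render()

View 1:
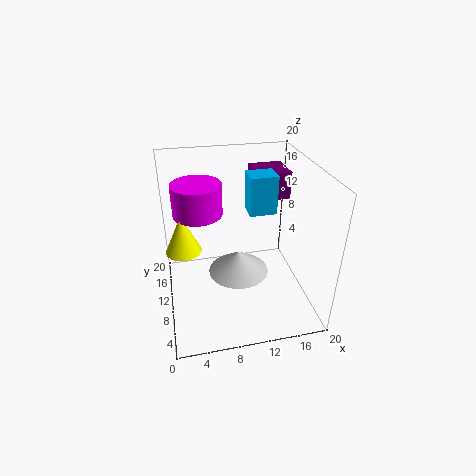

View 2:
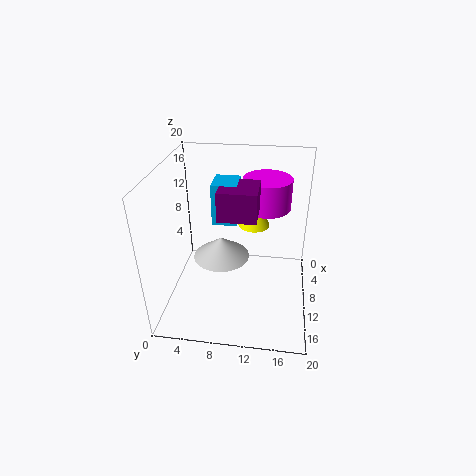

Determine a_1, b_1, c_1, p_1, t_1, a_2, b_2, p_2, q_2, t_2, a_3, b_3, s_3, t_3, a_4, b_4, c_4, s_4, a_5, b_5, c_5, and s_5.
a_1 = 11
b_1 = 7.5
c_1 = 14.5
p_1 = 3.5
t_1 = 5
a_2 = 12
b_2 = 8.5
p_2 = 4.5
q_2 = 4.5
t_2 = 3.5
a_3 = 5
b_3 = 13.5
s_3 = 3.5
t_3 = 4.5
a_4 = 9.5
b_4 = 7.5
c_4 = 6.5
s_4 = 4
a_5 = 2.5
b_5 = 11.5
c_5 = 8
s_5 = 2.5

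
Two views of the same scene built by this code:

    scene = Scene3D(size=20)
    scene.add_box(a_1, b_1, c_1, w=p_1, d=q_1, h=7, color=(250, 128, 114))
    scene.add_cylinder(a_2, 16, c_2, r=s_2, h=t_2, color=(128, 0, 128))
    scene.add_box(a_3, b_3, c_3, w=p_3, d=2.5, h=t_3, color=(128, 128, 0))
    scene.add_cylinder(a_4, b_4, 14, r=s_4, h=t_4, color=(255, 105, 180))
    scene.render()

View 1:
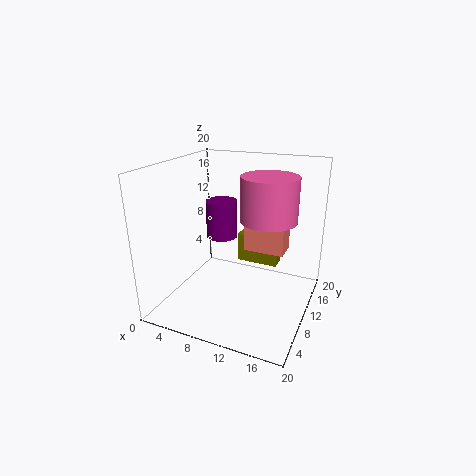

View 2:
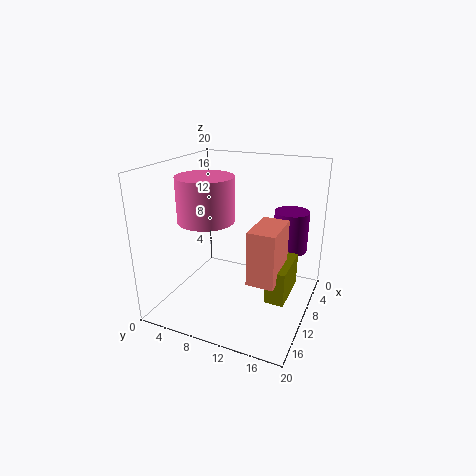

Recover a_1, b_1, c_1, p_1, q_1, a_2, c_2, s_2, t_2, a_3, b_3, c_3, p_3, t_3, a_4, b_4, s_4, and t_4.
a_1 = 9.5; b_1 = 13.5; c_1 = 6.5; p_1 = 6; q_1 = 3.5; a_2 = 4.5; c_2 = 7; s_2 = 2.5; t_2 = 6; a_3 = 7.5; b_3 = 15.5; c_3 = 3.5; p_3 = 6.5; t_3 = 4.5; a_4 = 15; b_4 = 8; s_4 = 3.5; t_4 = 5.5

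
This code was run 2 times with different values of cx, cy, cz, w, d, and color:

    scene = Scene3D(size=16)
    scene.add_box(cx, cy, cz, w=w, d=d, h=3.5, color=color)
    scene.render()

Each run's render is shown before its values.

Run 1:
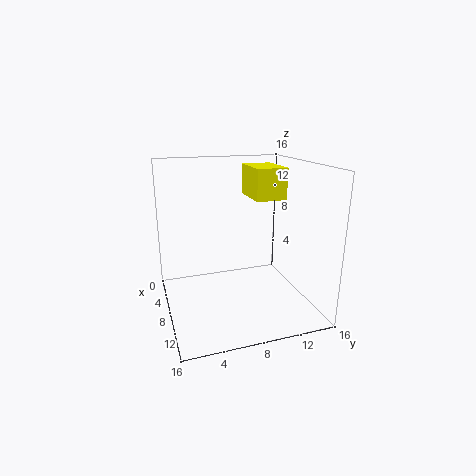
cx = 3.5; cy = 10; cz = 12; w = 5; d = 3.5; color = 'yellow'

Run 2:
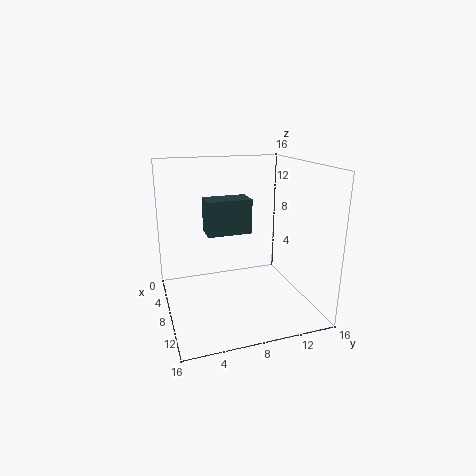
cx = 8.5; cy = 4; cz = 9.5; w = 2.5; d = 4.5; color = 'darkslategray'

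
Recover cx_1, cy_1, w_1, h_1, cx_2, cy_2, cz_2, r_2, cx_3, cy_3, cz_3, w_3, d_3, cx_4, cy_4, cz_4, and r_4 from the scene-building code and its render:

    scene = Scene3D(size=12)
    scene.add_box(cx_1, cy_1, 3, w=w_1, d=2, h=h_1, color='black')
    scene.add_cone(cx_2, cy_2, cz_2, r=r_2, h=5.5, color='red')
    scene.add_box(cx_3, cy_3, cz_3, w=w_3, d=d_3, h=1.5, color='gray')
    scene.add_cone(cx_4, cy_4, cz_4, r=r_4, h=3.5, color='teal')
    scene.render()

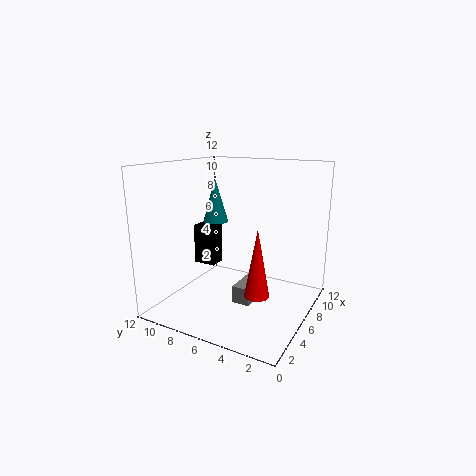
cx_1 = 6, cy_1 = 8.5, w_1 = 1.5, h_1 = 3.5, cx_2 = 4.5, cy_2 = 3.5, cz_2 = 2, r_2 = 1, cx_3 = 5, cy_3 = 4.5, cz_3 = 0.5, w_3 = 3.5, d_3 = 1.5, cx_4 = 5, cy_4 = 7.5, cz_4 = 7.5, r_4 = 1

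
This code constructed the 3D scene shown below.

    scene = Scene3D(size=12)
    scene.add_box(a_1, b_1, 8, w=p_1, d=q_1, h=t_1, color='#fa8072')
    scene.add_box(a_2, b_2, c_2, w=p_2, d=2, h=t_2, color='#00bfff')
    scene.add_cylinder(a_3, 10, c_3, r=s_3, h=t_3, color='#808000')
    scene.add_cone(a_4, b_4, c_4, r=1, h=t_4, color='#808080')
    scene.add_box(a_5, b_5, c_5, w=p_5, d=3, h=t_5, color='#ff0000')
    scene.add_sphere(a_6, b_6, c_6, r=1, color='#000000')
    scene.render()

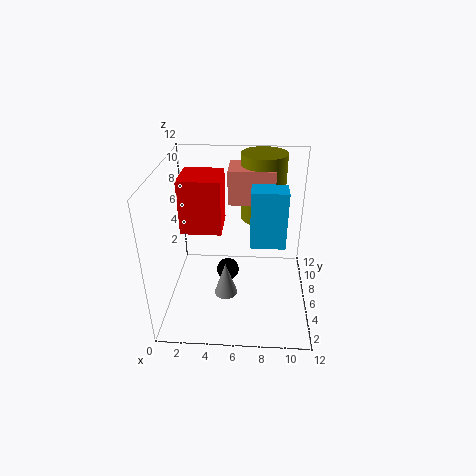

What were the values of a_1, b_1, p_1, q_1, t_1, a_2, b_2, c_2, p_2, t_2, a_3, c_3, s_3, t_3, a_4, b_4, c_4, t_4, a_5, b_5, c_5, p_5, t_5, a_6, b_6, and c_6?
a_1 = 5
b_1 = 8
p_1 = 4
q_1 = 3
t_1 = 3
a_2 = 7
b_2 = 6
c_2 = 5
p_2 = 3
t_2 = 5
a_3 = 8
c_3 = 6
s_3 = 2
t_3 = 6
a_4 = 5
b_4 = 5
c_4 = 1
t_4 = 3
a_5 = 2
b_5 = 3
c_5 = 8
p_5 = 3
t_5 = 4
a_6 = 5
b_6 = 7
c_6 = 2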